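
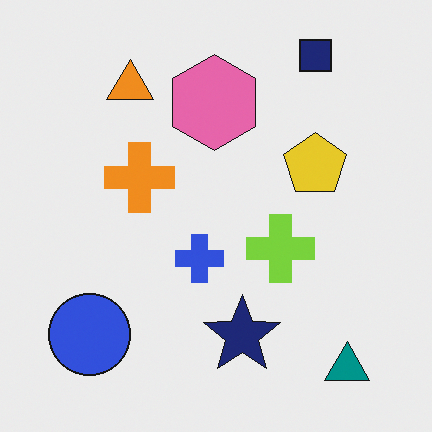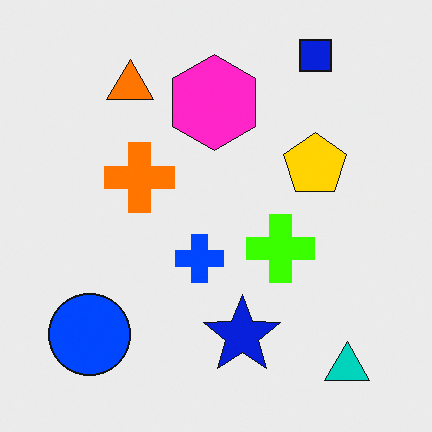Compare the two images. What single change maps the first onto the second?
The second image is the first made much more vivid (saturation change).

All colors are more vivid — a global saturation change.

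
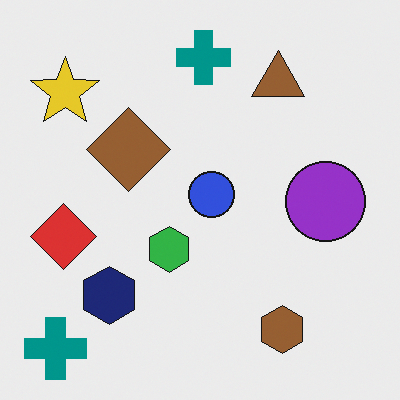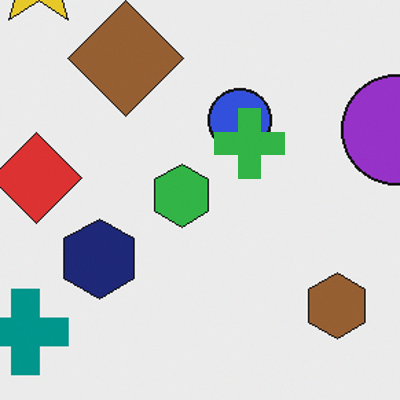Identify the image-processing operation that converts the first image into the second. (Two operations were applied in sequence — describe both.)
The transformation is: cropped to a modestly smaller region and rescaled, then overlaid with an additional green cross.

The visible shapes are larger and the field of view is narrower; shapes near the original edges may be partly or wholly outside the frame — a crop-and-rescale. A green cross appears in the second image that is absent from the first.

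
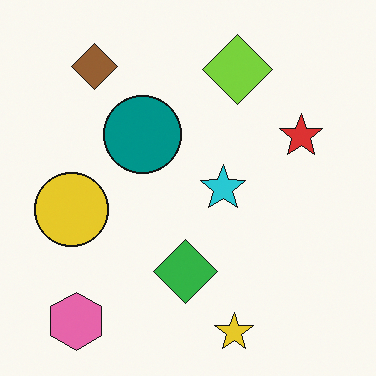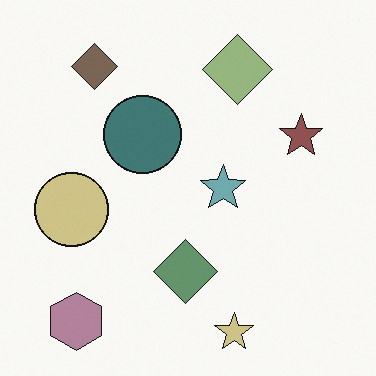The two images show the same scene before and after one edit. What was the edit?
The transformation is: heavily desaturated.

All colors are more muted and greyish — a global saturation change.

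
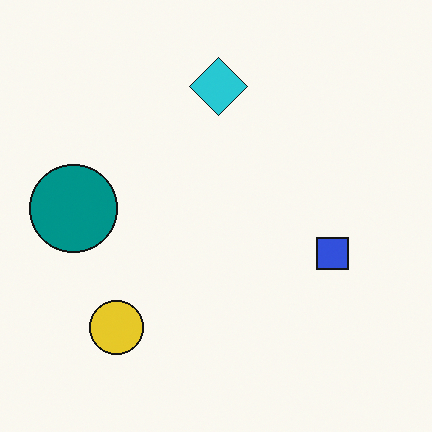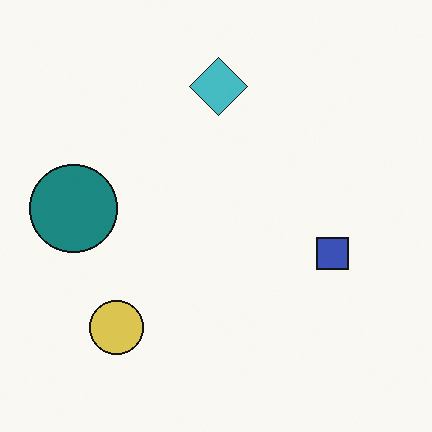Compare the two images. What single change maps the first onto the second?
The image was slightly desaturated.

All colors are more muted and greyish — a global saturation change.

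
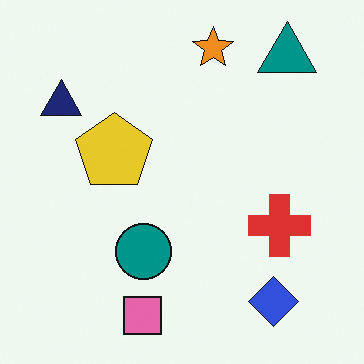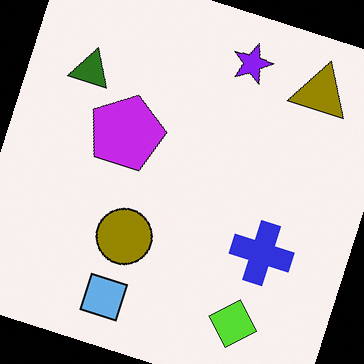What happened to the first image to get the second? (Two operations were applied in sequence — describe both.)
Hue-shifted through roughly half the color wheel, then rotated clockwise by a clearly visible amount.

Every shape's color has rotated by the same amount around the hue wheel — a uniform hue shift. Every shape is tilted by the same angle and the image corners show triangular fill wedges — a whole-image rotation by a non-right angle.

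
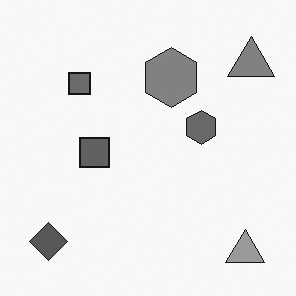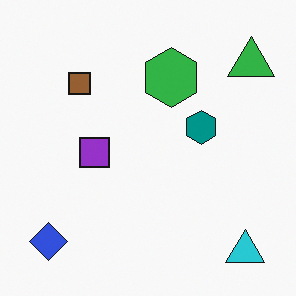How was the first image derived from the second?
The transformation is: converted to grayscale.

All color is removed — every shape is now a shade of grey.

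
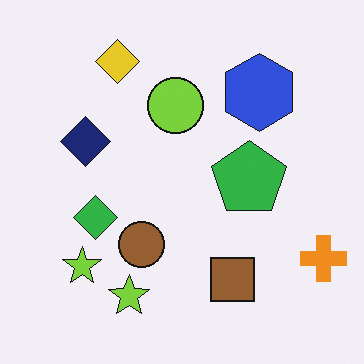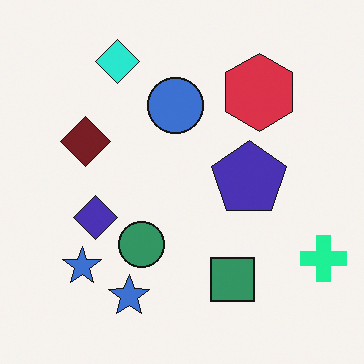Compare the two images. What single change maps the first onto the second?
The second image is the first hue-shifted noticeably.

Every shape's color has rotated by the same amount around the hue wheel — a uniform hue shift.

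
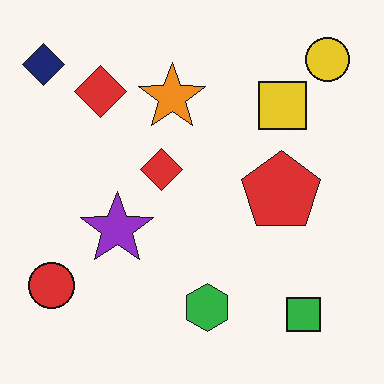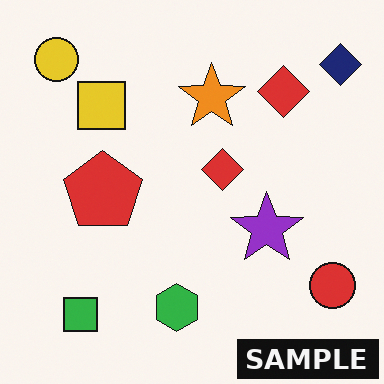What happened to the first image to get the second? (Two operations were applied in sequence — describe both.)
The image was flipped horizontally (left ↔ right), then watermarked with the text "SAMPLE" in the lower-right corner.

The navy diamond is in the top-left of the first image and the top-right of the second — shapes on opposite sides of the vertical midline have swapped in a mirror flip. A dark label reading "SAMPLE" appears in the lower-right corner.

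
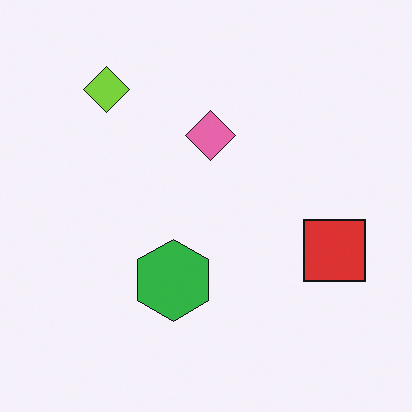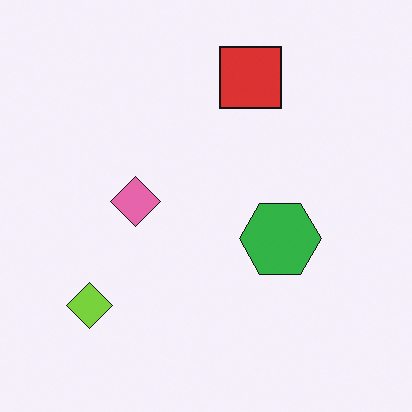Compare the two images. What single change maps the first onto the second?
This is the original image rotated 90° counter-clockwise.

The lime diamond sits in the top-left of the first image and the bottom-left of the second — consistent with a whole-image 90° counter-clockwise rotation.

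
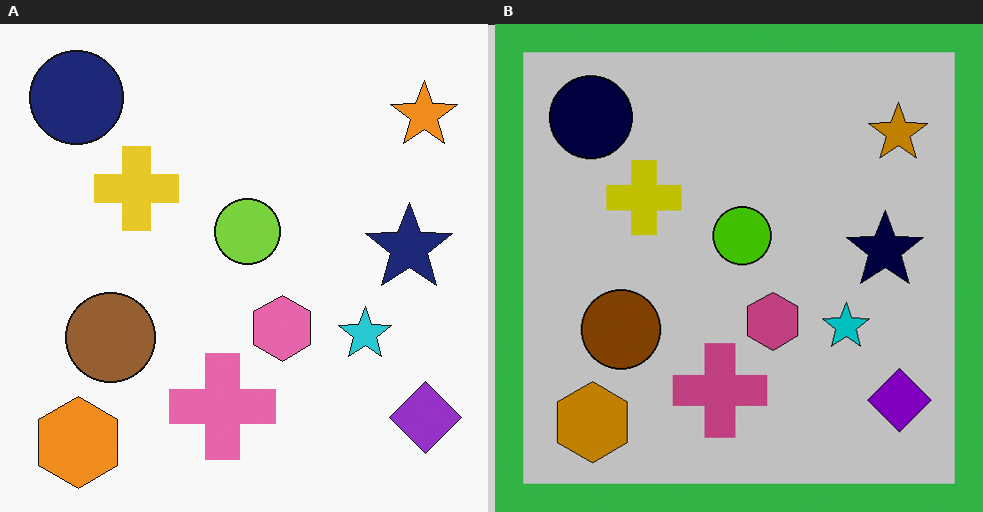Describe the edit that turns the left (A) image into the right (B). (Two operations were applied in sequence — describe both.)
The transformation is: aggressively posterized, then framed with a green border.

Each flat color has snapped to a coarser quantized level — most visibly, the near-white background has dropped to a flat grey. A solid green frame runs around the edge of the right (B) image, with the content slightly shrunk inside it.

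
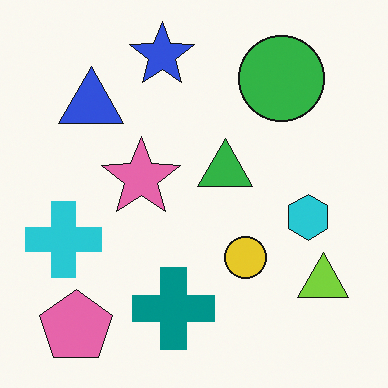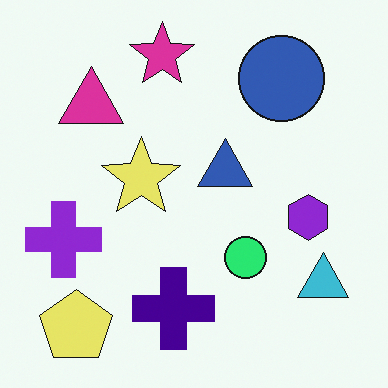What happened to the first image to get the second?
The second image is the first hue-shifted through roughly a third of the color wheel.

Every shape's color has rotated by the same amount around the hue wheel — a uniform hue shift.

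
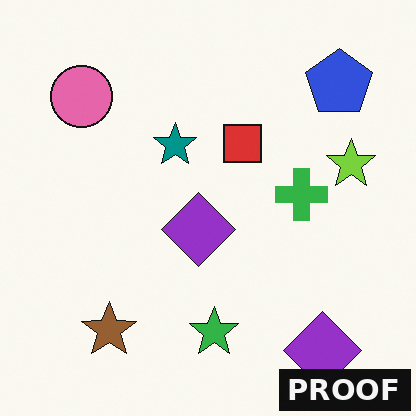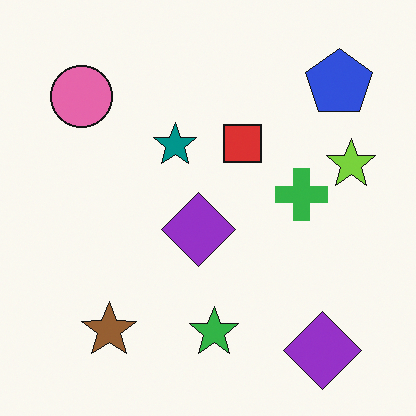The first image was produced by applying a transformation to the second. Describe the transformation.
Watermarked with the text "PROOF" in the lower-right corner.

A dark label reading "PROOF" appears in the lower-right corner.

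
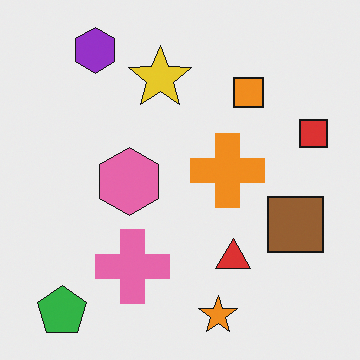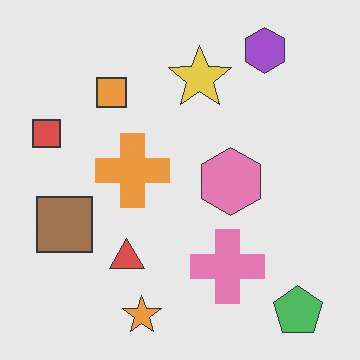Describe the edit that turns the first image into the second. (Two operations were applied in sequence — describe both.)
Flipped horizontally (left ↔ right), then given slightly reduced contrast.

The red square is in the right of the first image and the left of the second — shapes on opposite sides of the vertical midline have swapped in a mirror flip. Tones are pushed toward mid-grey across the whole image — a global contrast change.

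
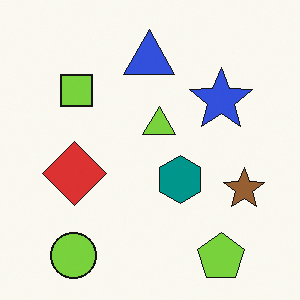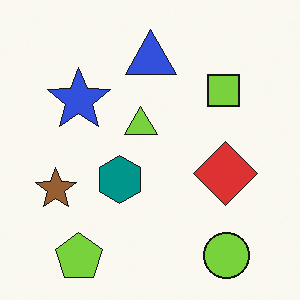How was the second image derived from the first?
Flipped horizontally (left ↔ right).

The brown star is in the right of the first image and the left of the second — shapes on opposite sides of the vertical midline have swapped in a mirror flip.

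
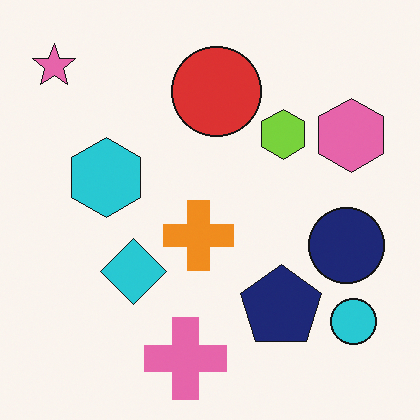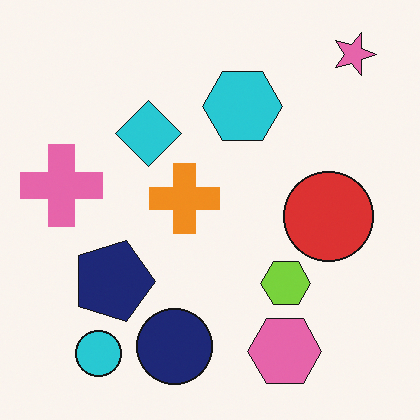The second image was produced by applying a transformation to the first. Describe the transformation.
The second image is the first rotated 90° clockwise.

The pink star sits in the top-left of the first image and the top-right of the second — consistent with a whole-image 90° clockwise rotation.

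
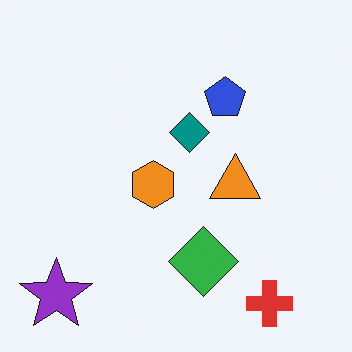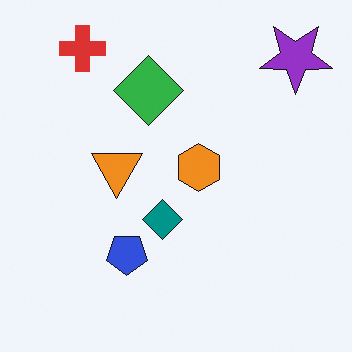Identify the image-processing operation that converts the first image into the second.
The image was rotated 180°.

The purple star sits in the bottom-left of the first image and the top-right of the second — consistent with a whole-image 180° rotation.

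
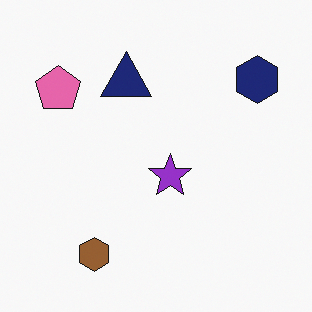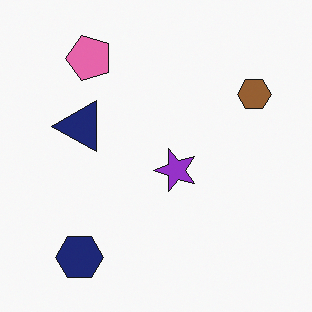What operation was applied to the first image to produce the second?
It was transposed (reflected across the top-left ↔ bottom-right diagonal).

Shapes have swapped their row and column positions — what was in the top-right is now in the bottom-left — a diagonal reflection.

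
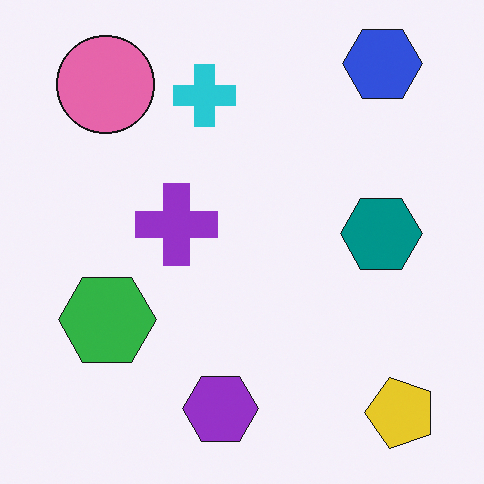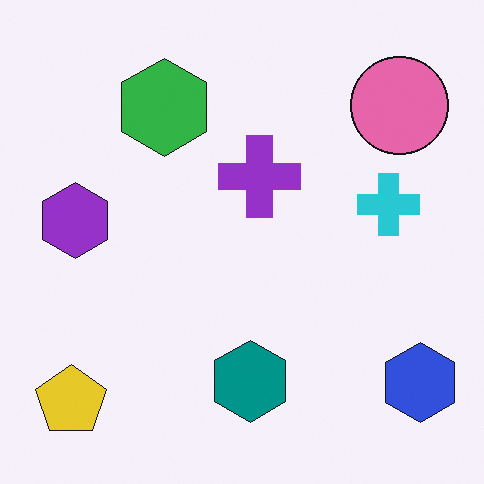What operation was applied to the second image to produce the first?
Rotated 90° counter-clockwise.

The yellow pentagon sits in the bottom-left of the second image and the bottom-right of the first — consistent with a whole-image 90° counter-clockwise rotation.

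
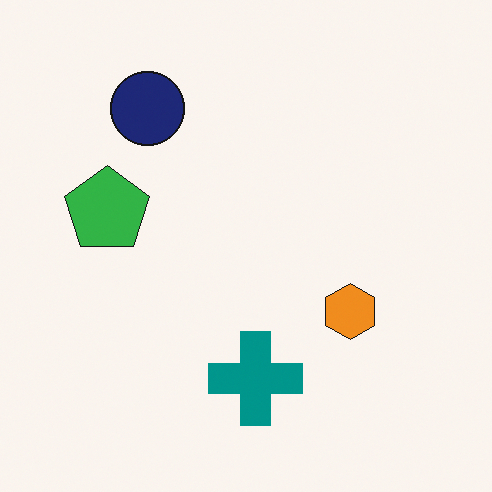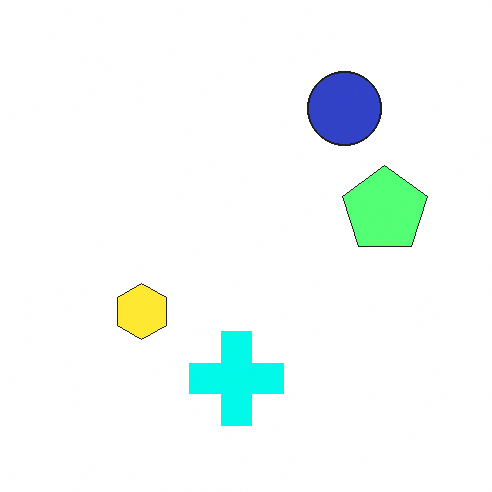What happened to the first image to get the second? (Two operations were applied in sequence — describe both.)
The transformation is: noticeably brightened, then flipped horizontally (left ↔ right).

Every pixel — background and shapes alike — is uniformly brightened. The green pentagon is in the left of the first image and the right of the second — shapes on opposite sides of the vertical midline have swapped in a mirror flip.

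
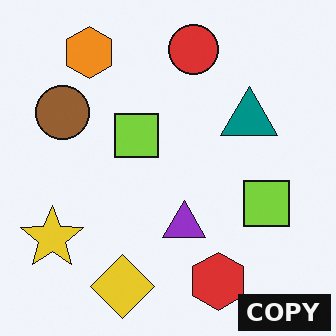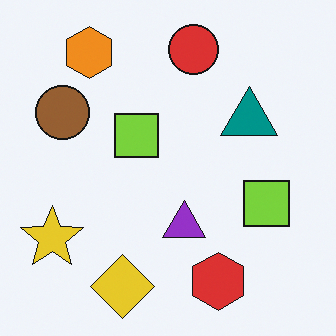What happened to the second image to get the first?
The image was watermarked with the text "COPY" in the lower-right corner.

A dark label reading "COPY" appears in the lower-right corner.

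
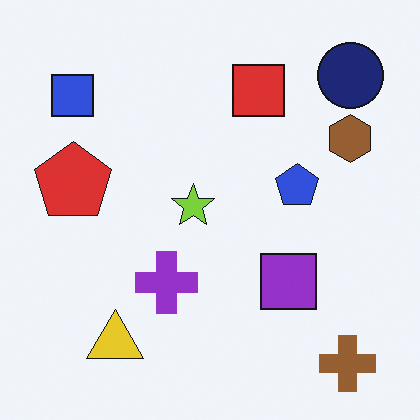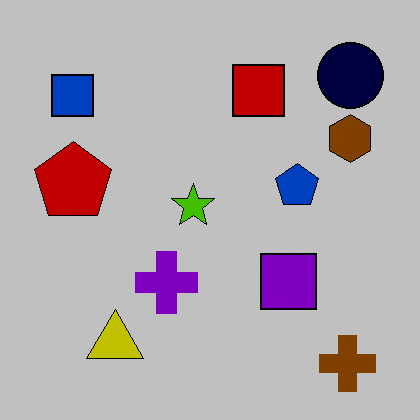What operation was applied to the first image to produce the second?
Heavily posterized to just a handful of flat colors.

Each flat color has snapped to a coarser quantized level — most visibly, the near-white background has dropped to a flat grey.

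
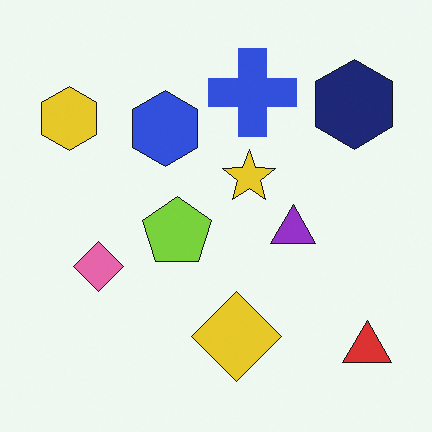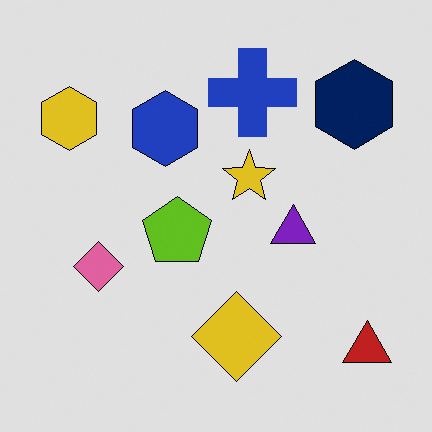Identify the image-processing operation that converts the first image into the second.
This is the original image moderately posterized.

Each flat color has snapped to a coarser quantized level — most visibly, the near-white background has dropped to a flat grey.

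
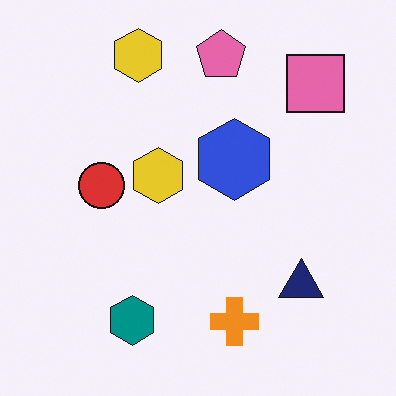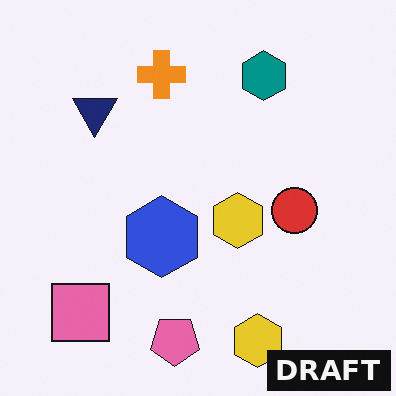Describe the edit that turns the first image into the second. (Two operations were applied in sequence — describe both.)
The second image is the first rotated 180°, then watermarked with the text "DRAFT" in the lower-right corner.

The pink square sits in the top-right of the first image and the bottom-left of the second — consistent with a whole-image 180° rotation. A dark label reading "DRAFT" appears in the lower-right corner.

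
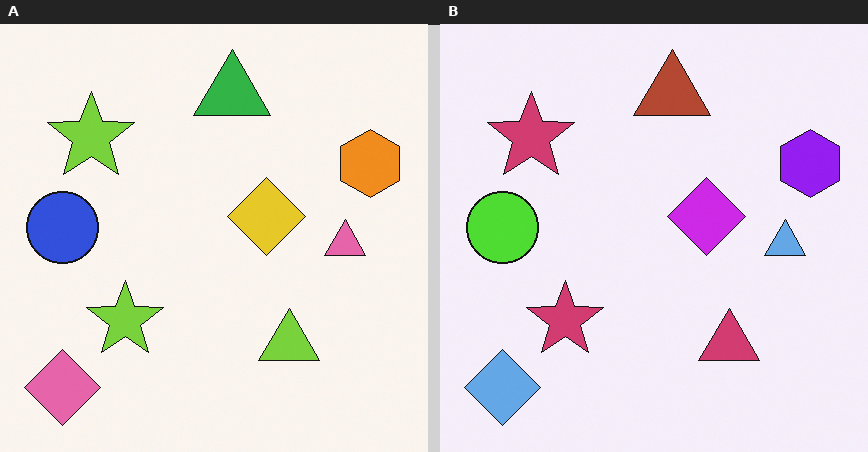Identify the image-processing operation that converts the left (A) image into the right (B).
The image was hue-shifted through roughly half the color wheel.

Every shape's color has rotated by the same amount around the hue wheel — a uniform hue shift.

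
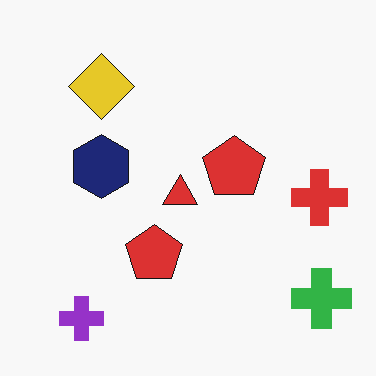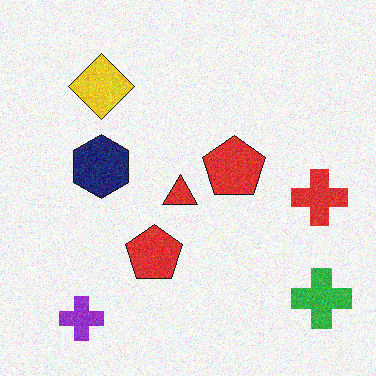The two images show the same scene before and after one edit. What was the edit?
Degraded with visible gaussian noise.

Random speckle covers the whole image, including the flat background.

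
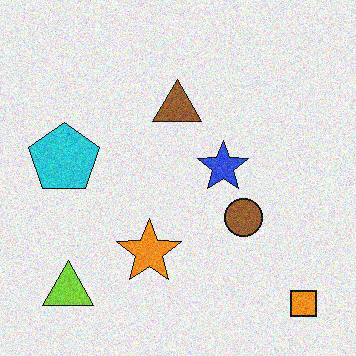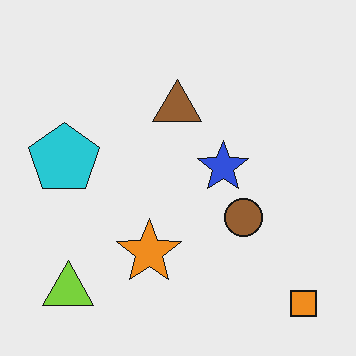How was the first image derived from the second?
The transformation is: degraded with moderate additive noise.

Random speckle covers the whole image, including the flat background.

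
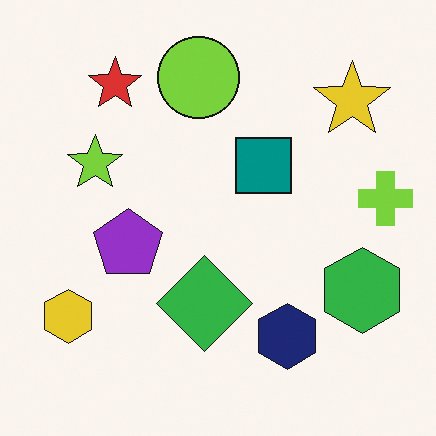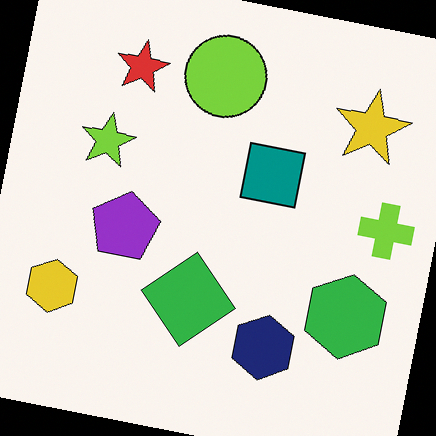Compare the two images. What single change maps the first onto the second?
This is the original image rotated clockwise by a small amount.

Every shape is tilted by the same angle and the image corners show triangular fill wedges — a whole-image rotation by a non-right angle.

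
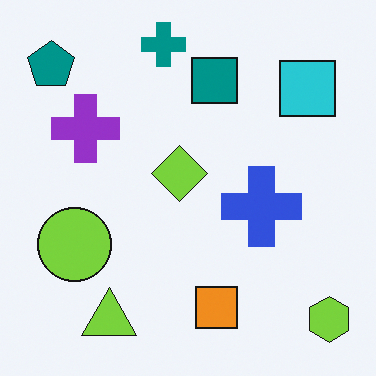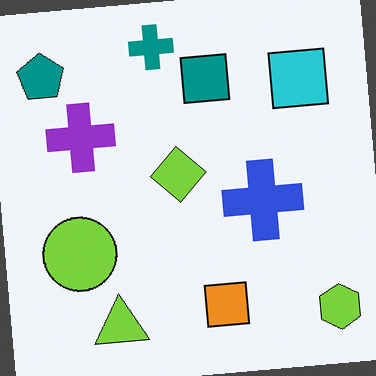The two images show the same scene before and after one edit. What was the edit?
It was rotated counter-clockwise by a slight angle.

Every shape is tilted by the same angle and the image corners show triangular fill wedges — a whole-image rotation by a non-right angle.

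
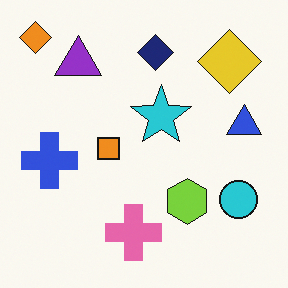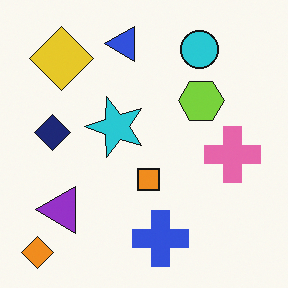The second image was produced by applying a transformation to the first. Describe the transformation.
This is the original image rotated 90° counter-clockwise.

The orange diamond sits in the top-left of the first image and the bottom-left of the second — consistent with a whole-image 90° counter-clockwise rotation.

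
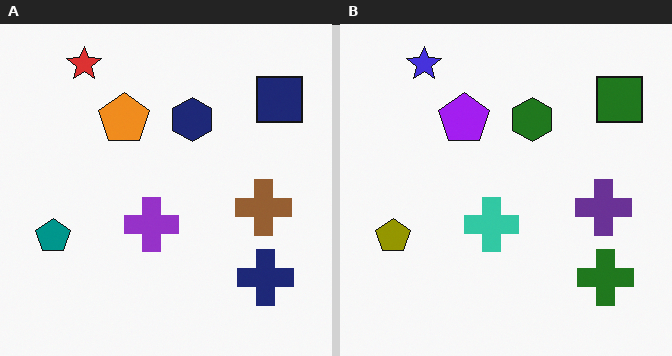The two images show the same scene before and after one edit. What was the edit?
The right (B) image is the left (A) hue-shifted through roughly half the color wheel.

Every shape's color has rotated by the same amount around the hue wheel — a uniform hue shift.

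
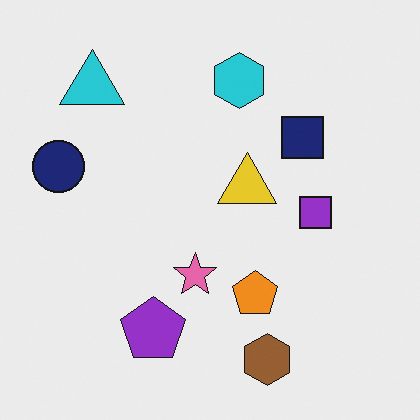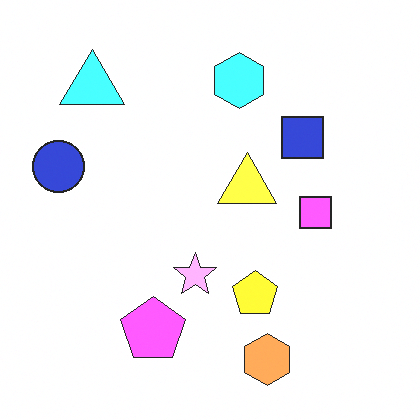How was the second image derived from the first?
Substantially brightened.

Every pixel — background and shapes alike — is uniformly brightened.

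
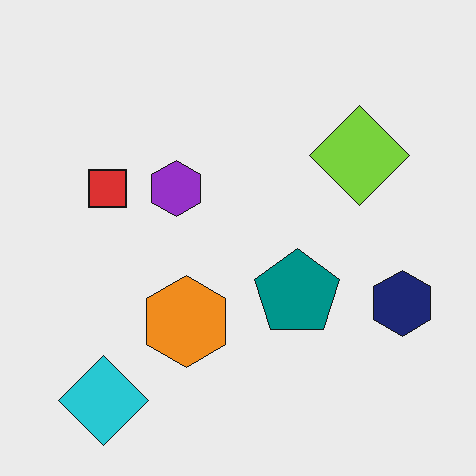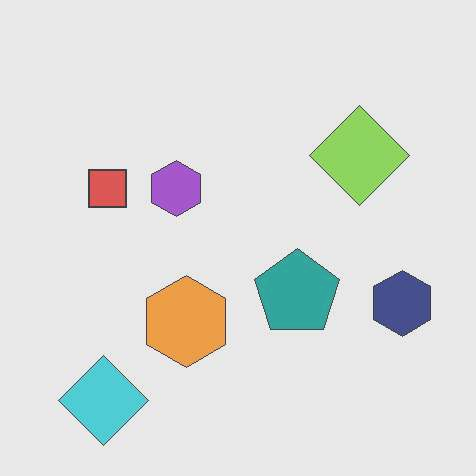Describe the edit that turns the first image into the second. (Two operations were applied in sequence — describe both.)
Given moderate JPEG compression, then given slightly reduced contrast.

Blocky 8×8 compression artifacts appear around shape edges and the flat background shows ringing — characteristic JPEG degradation. Tones are pushed toward mid-grey across the whole image — a global contrast change.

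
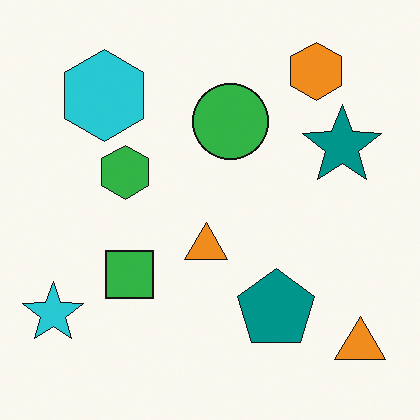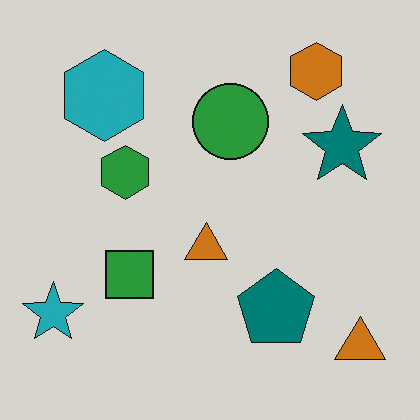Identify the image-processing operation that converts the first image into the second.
The second image is the first darkened a little.

Every pixel — background and shapes alike — is uniformly darkened.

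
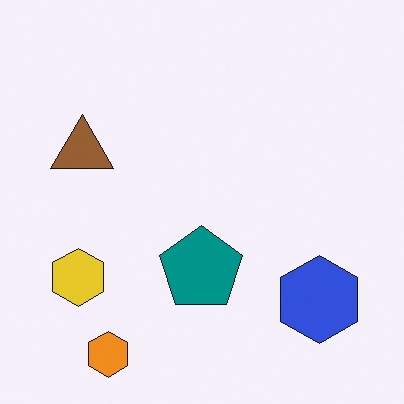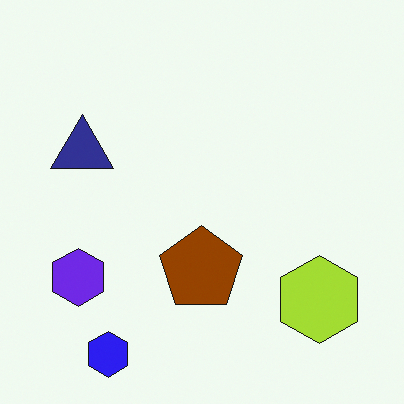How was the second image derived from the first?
The image was hue-shifted through roughly half the color wheel.

Every shape's color has rotated by the same amount around the hue wheel — a uniform hue shift.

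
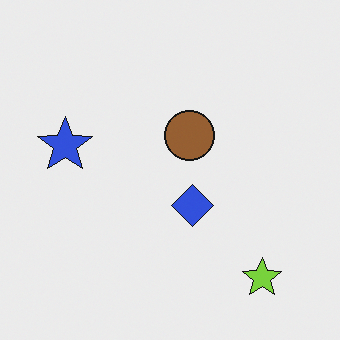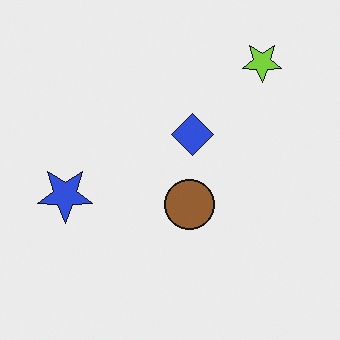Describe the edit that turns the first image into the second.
This is the original image flipped vertically (top ↔ bottom).

The lime star is in the bottom-right of the first image and the top-right of the second — shapes on opposite sides of the horizontal midline have swapped in a mirror flip.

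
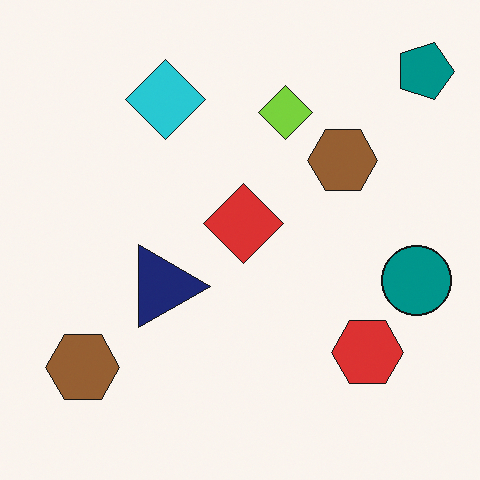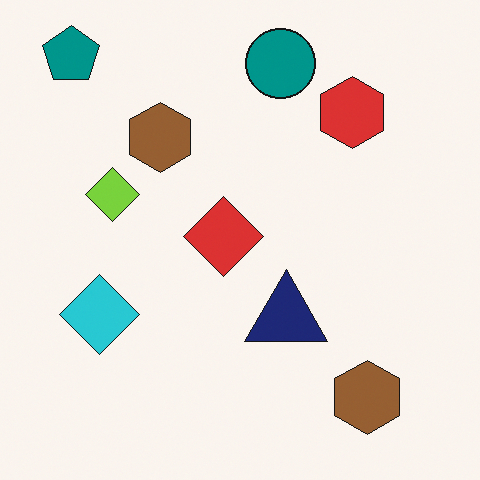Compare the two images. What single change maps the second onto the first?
This is the original image rotated 90° clockwise.

The teal pentagon sits in the top-left of the second image and the top-right of the first — consistent with a whole-image 90° clockwise rotation.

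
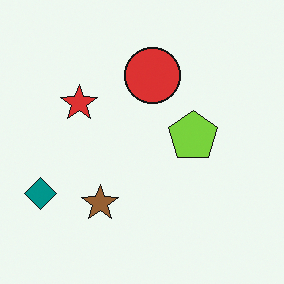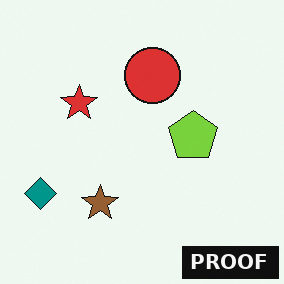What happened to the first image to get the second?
This is the original image watermarked with the text "PROOF" in the lower-right corner.

A dark label reading "PROOF" appears in the lower-right corner.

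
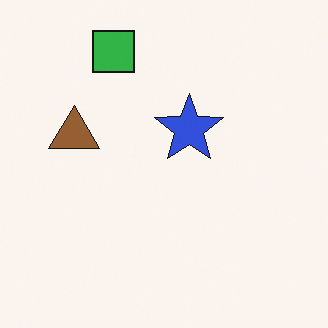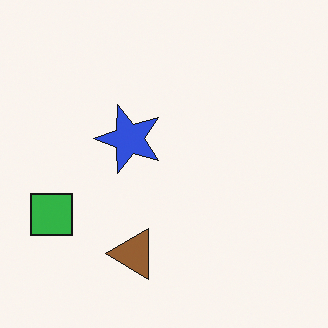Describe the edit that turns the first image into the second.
This is the original image rotated 90° counter-clockwise.

The green square sits in the top of the first image and the left of the second — consistent with a whole-image 90° counter-clockwise rotation.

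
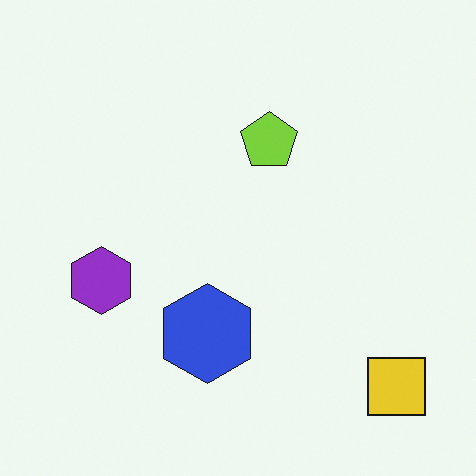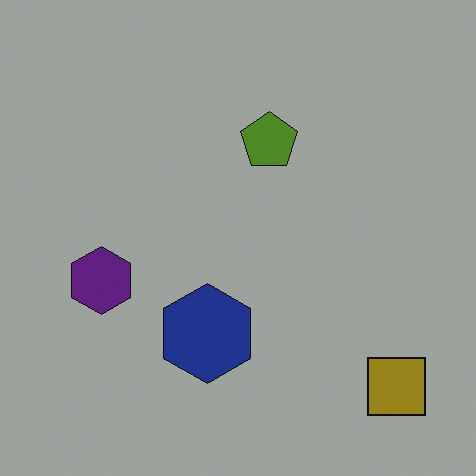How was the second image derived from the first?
The transformation is: substantially darkened.

Every pixel — background and shapes alike — is uniformly darkened.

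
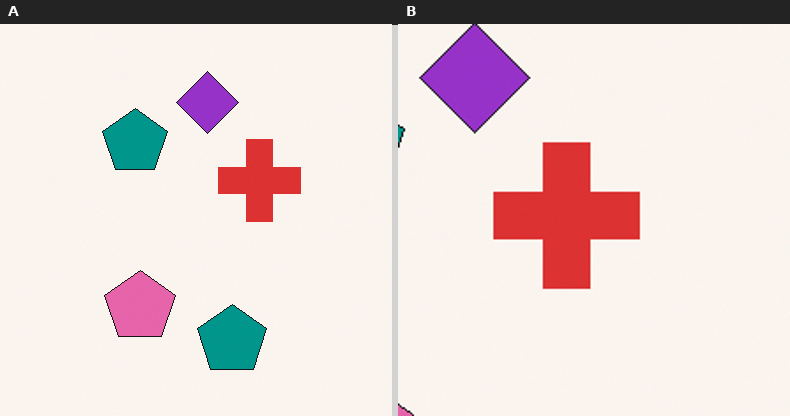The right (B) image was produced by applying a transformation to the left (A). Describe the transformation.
The transformation is: cropped tightly and scaled back up.

The visible shapes are larger and the field of view is narrower; shapes near the original edges may be partly or wholly outside the frame — a crop-and-rescale.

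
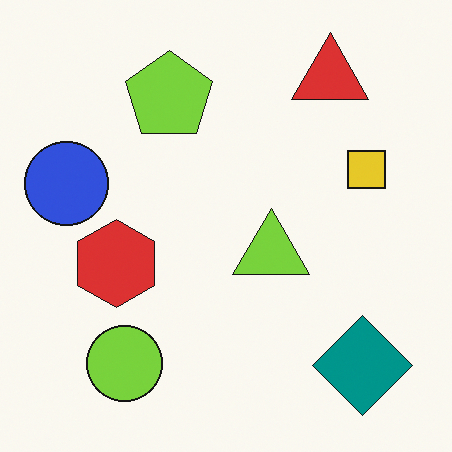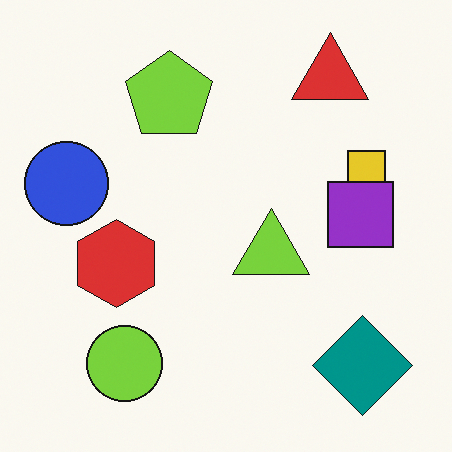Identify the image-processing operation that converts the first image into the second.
The transformation is: overlaid with an additional purple square.

A purple square appears in the second image that is absent from the first.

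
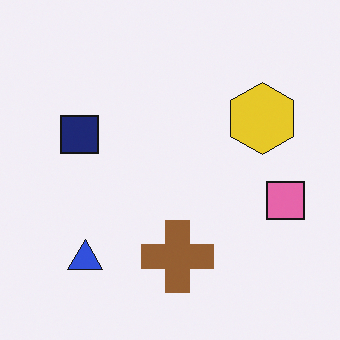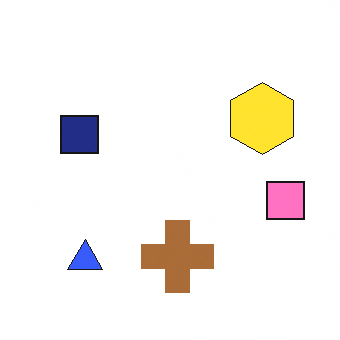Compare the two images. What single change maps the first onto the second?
This is the original image brightened a little.

Every pixel — background and shapes alike — is uniformly brightened.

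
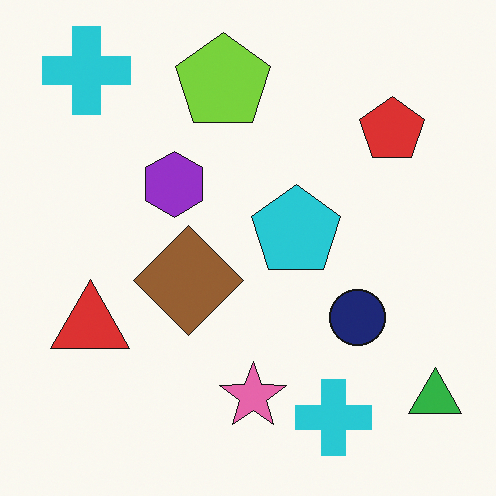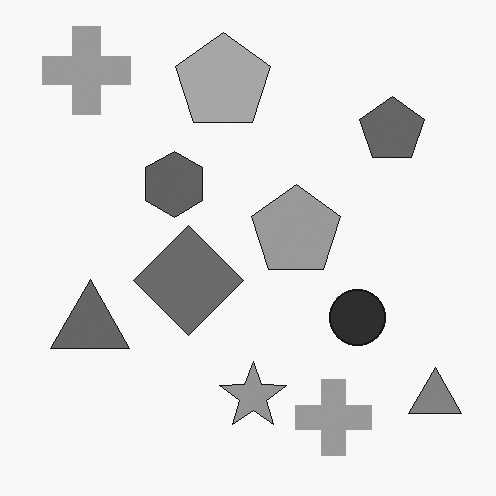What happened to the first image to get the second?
The transformation is: converted to grayscale.

All color is removed — every shape is now a shade of grey.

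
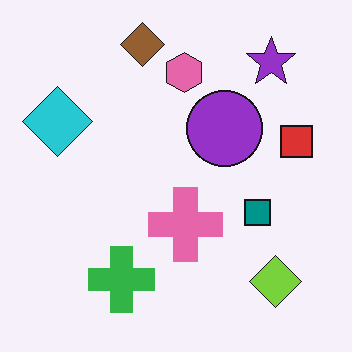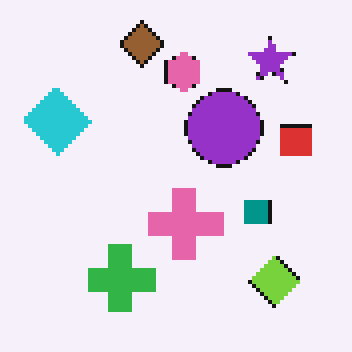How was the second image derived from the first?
It was mildly pixelated.

Shapes are reduced to large square blocks; fine edges and outlines are lost — a downscale-then-upscale (mosaic) effect.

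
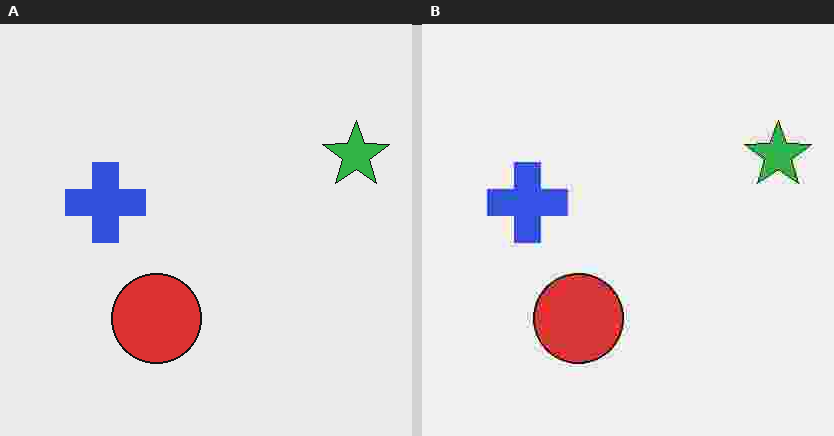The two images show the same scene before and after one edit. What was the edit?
The transformation is: heavily JPEG-compressed with obvious blocking artifacts.

Blocky 8×8 compression artifacts appear around shape edges and the flat background shows ringing — characteristic JPEG degradation.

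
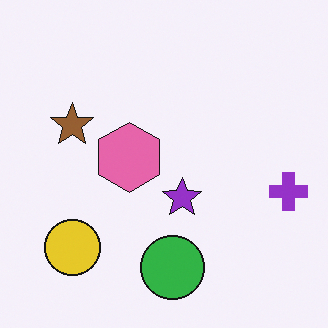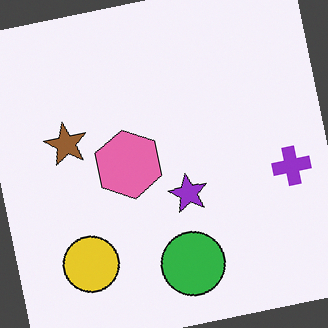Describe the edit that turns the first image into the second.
Rotated counter-clockwise by a few degrees.

Every shape is tilted by the same angle and the image corners show triangular fill wedges — a whole-image rotation by a non-right angle.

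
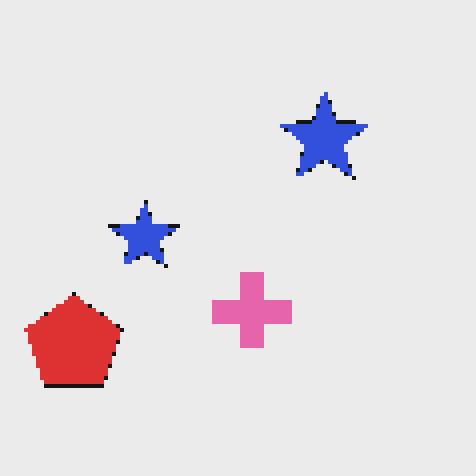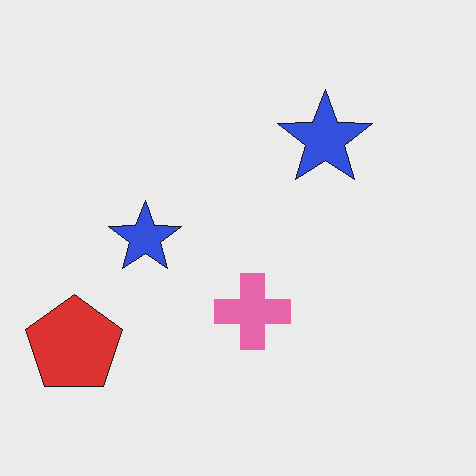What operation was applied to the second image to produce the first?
The image was mildly pixelated.

Shapes are reduced to large square blocks; fine edges and outlines are lost — a downscale-then-upscale (mosaic) effect.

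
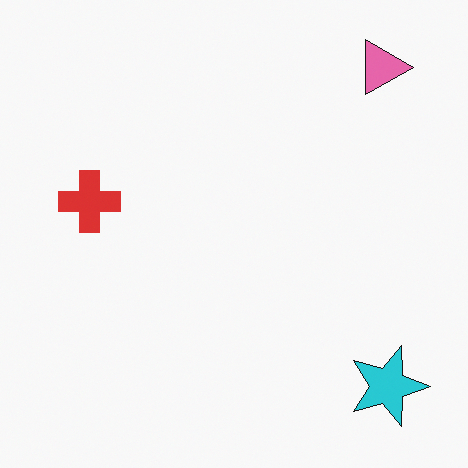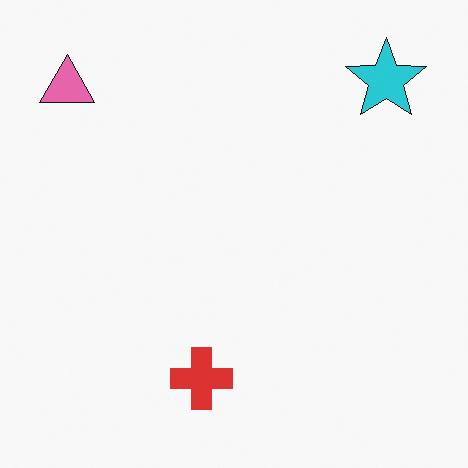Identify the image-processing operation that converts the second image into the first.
This is the original image rotated 90° clockwise.

The pink triangle sits in the top-left of the second image and the top-right of the first — consistent with a whole-image 90° clockwise rotation.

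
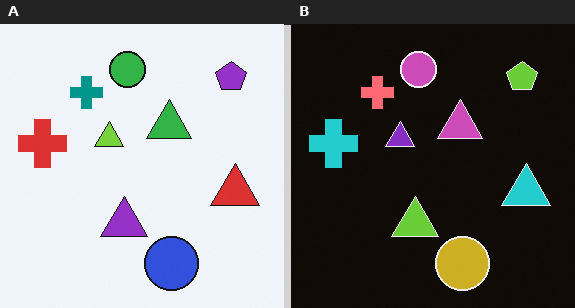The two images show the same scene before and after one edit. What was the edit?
Color-inverted (negative).

The light background has become dark and every shape's color is its complement — a photographic negative.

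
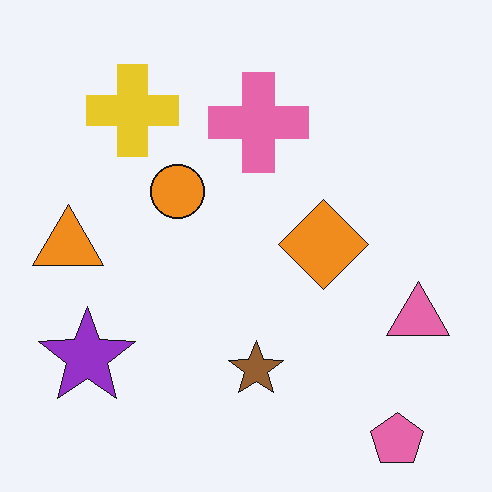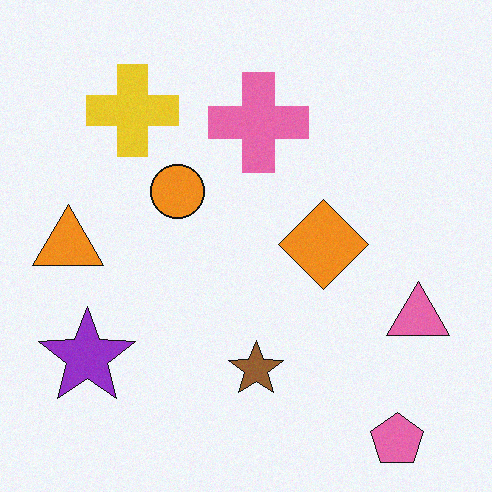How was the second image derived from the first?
The transformation is: degraded with light additive noise.

Random speckle covers the whole image, including the flat background.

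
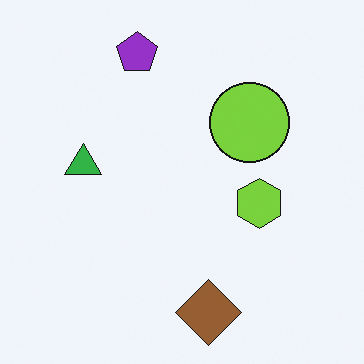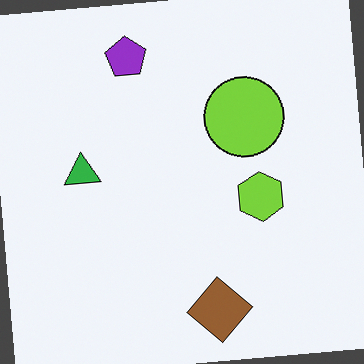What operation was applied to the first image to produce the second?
Rotated counter-clockwise by a small amount.

Every shape is tilted by the same angle and the image corners show triangular fill wedges — a whole-image rotation by a non-right angle.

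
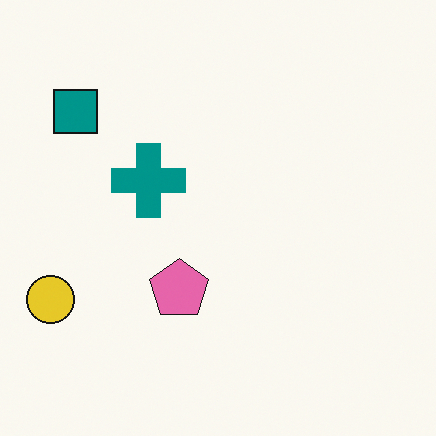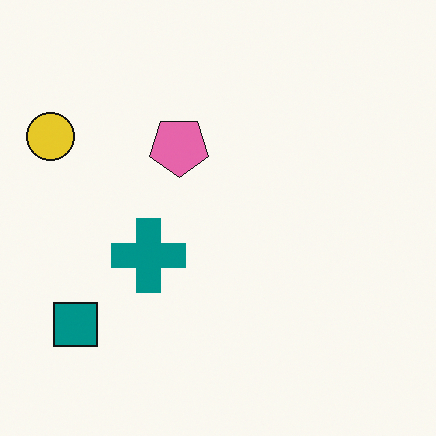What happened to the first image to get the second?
Flipped vertically (top ↔ bottom).

The teal square is in the top-left of the first image and the bottom-left of the second — shapes on opposite sides of the horizontal midline have swapped in a mirror flip.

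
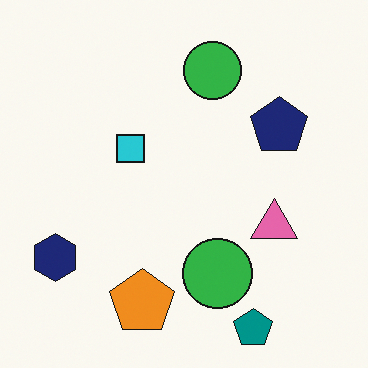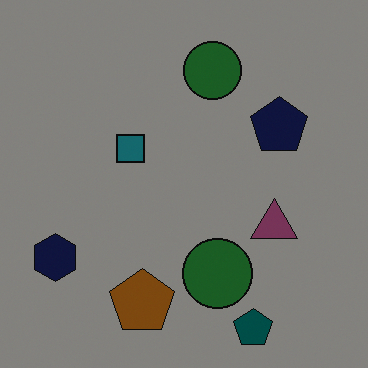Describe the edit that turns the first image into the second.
This is the original image substantially darkened.

Every pixel — background and shapes alike — is uniformly darkened.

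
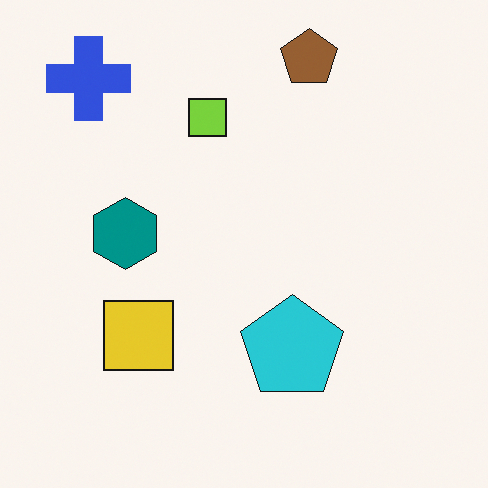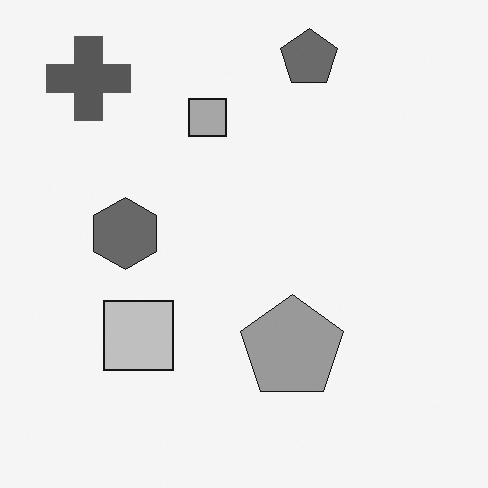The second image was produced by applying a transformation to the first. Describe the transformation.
It was converted to grayscale.

All color is removed — every shape is now a shade of grey.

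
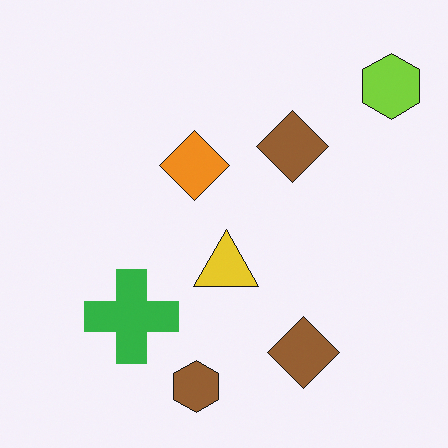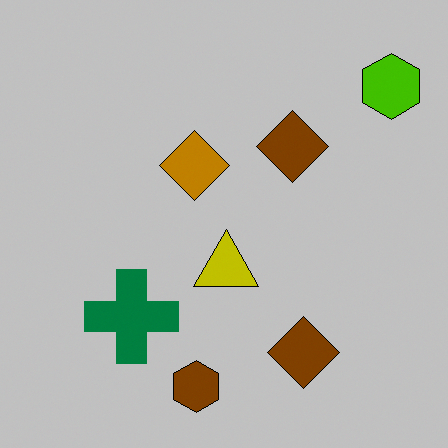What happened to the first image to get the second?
The image was heavily posterized to just a handful of flat colors.

Each flat color has snapped to a coarser quantized level — most visibly, the near-white background has dropped to a flat grey.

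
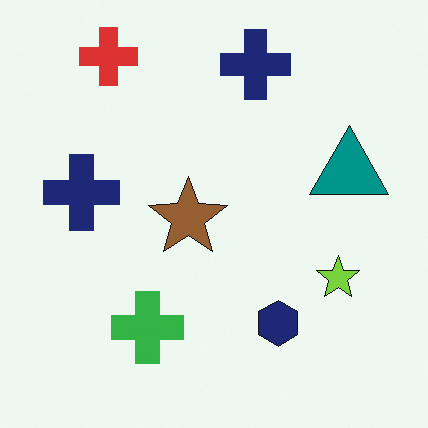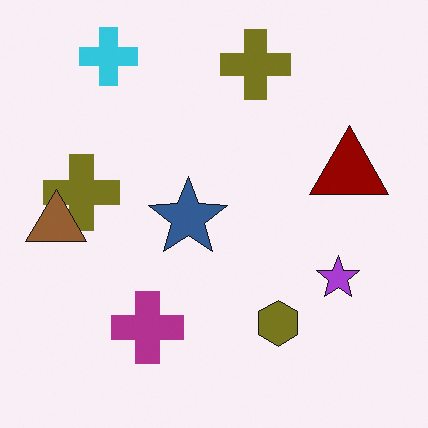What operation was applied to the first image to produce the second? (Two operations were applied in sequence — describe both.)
This is the original image hue-shifted through roughly half the color wheel, then overlaid with an additional brown triangle.

Every shape's color has rotated by the same amount around the hue wheel — a uniform hue shift. A brown triangle appears in the second image that is absent from the first.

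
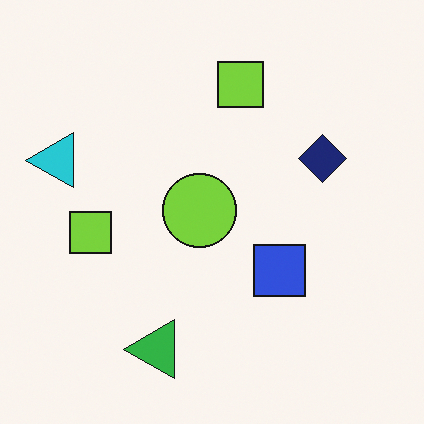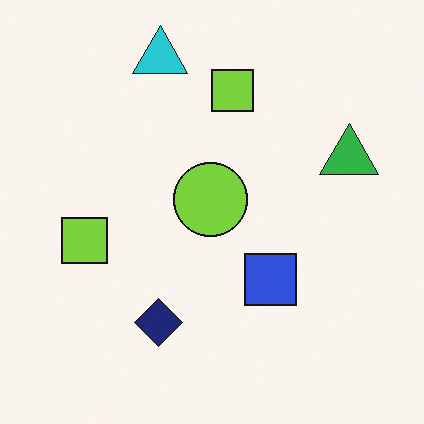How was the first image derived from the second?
It was transposed (reflected across the top-left ↔ bottom-right diagonal).

Shapes have swapped their row and column positions — what was in the top-right is now in the bottom-left — a diagonal reflection.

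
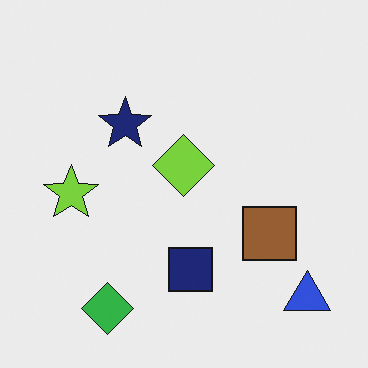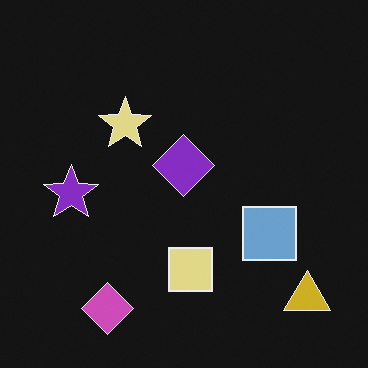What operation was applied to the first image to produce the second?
Color-inverted (negative).

The light background has become dark and every shape's color is its complement — a photographic negative.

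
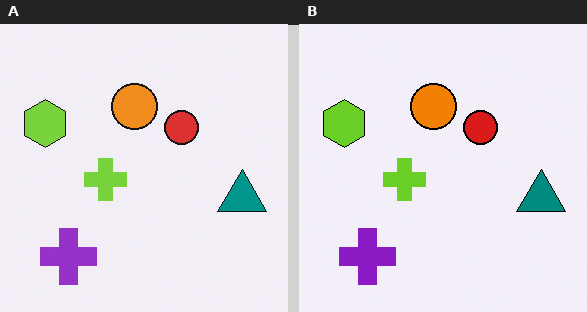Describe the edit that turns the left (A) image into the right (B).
This is the original image given slightly increased contrast.

Tones are pushed away from mid-grey across the whole image — a global contrast change.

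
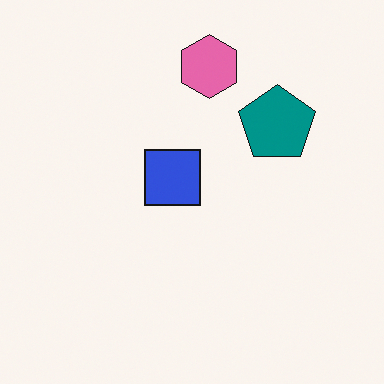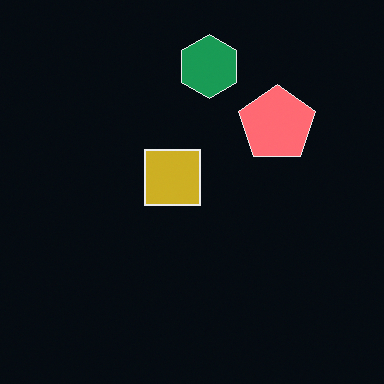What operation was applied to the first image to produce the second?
The second image is the first color-inverted (negative).

The light background has become dark and every shape's color is its complement — a photographic negative.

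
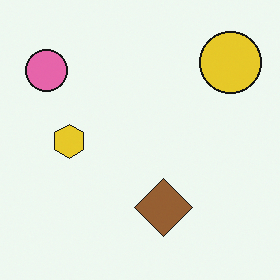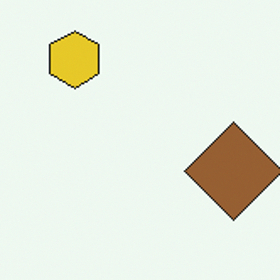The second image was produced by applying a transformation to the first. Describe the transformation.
It was cropped to a noticeably smaller region and rescaled.

The visible shapes are larger and the field of view is narrower; shapes near the original edges may be partly or wholly outside the frame — a crop-and-rescale.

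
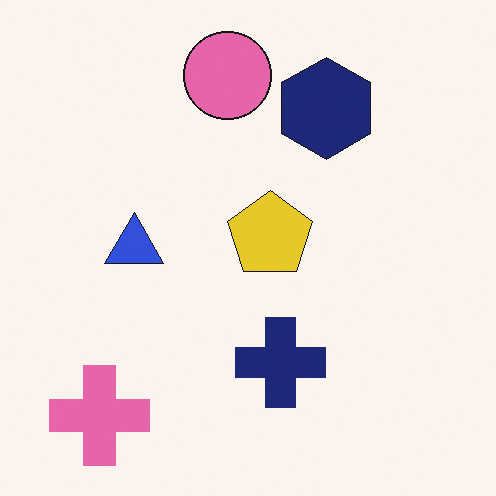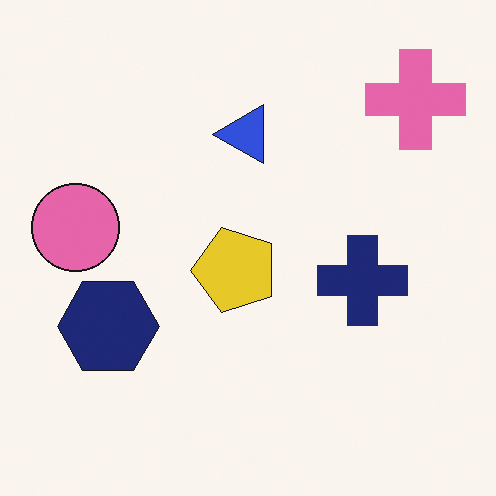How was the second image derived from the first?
The image was transposed (reflected across the top-left ↔ bottom-right diagonal).

Shapes have swapped their row and column positions — what was in the top-right is now in the bottom-left — a diagonal reflection.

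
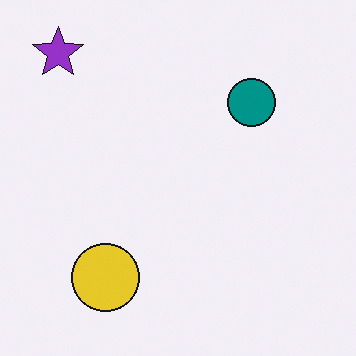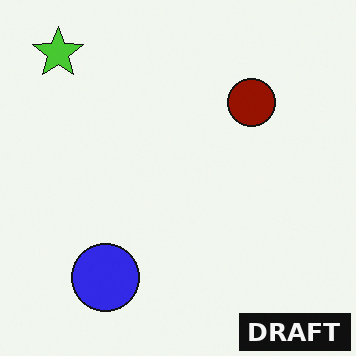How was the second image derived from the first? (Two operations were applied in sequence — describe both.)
This is the original image hue-shifted through roughly half the color wheel, then watermarked with the text "DRAFT" in the lower-right corner.

Every shape's color has rotated by the same amount around the hue wheel — a uniform hue shift. A dark label reading "DRAFT" appears in the lower-right corner.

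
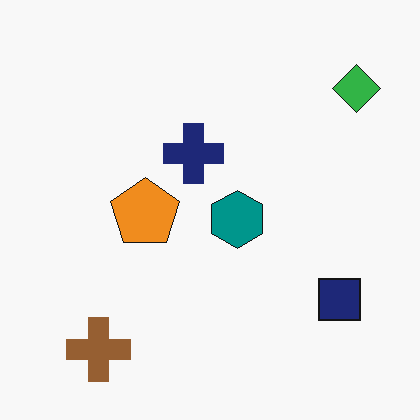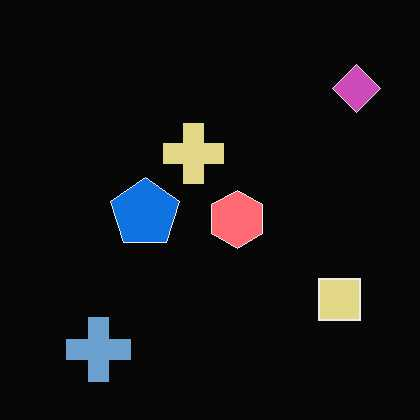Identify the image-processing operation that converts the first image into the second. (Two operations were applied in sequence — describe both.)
This is the original image color-inverted (negative), then given moderate JPEG compression.

The light background has become dark and every shape's color is its complement — a photographic negative. Blocky 8×8 compression artifacts appear around shape edges and the flat background shows ringing — characteristic JPEG degradation.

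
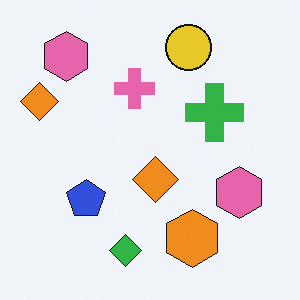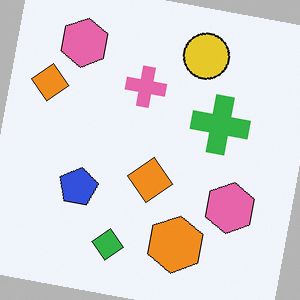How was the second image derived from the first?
This is the original image rotated clockwise by a slight angle.

Every shape is tilted by the same angle and the image corners show triangular fill wedges — a whole-image rotation by a non-right angle.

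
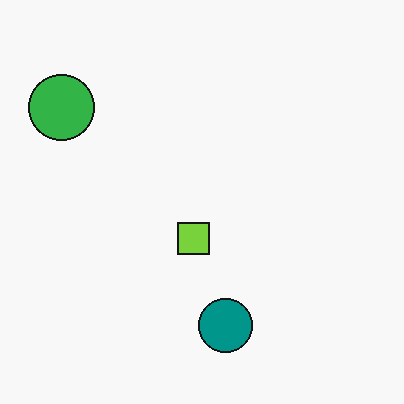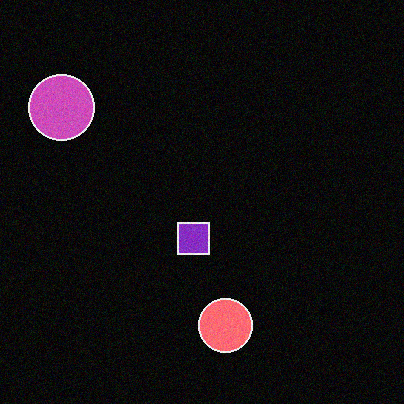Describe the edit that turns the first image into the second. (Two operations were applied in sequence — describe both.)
The transformation is: degraded with light additive noise, then color-inverted (negative).

Random speckle covers the whole image, including the flat background. The light background has become dark and every shape's color is its complement — a photographic negative.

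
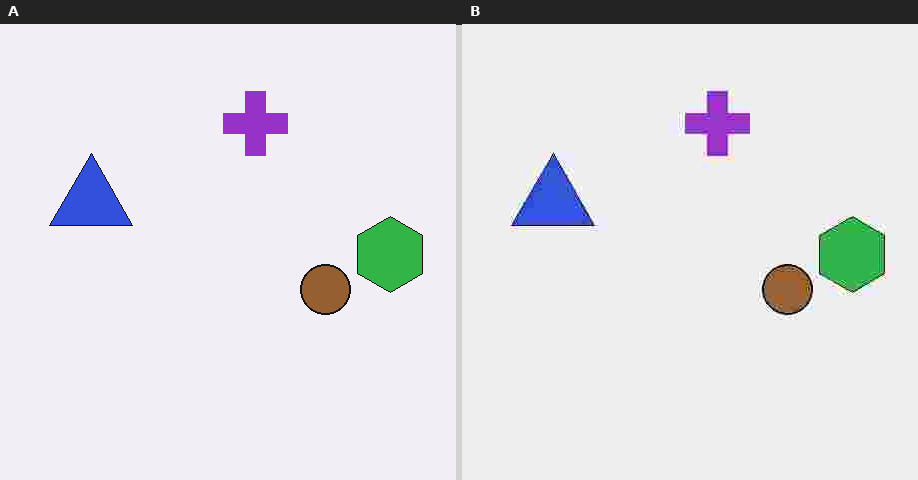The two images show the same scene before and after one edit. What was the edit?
Heavily JPEG-compressed with obvious blocking artifacts.

Blocky 8×8 compression artifacts appear around shape edges and the flat background shows ringing — characteristic JPEG degradation.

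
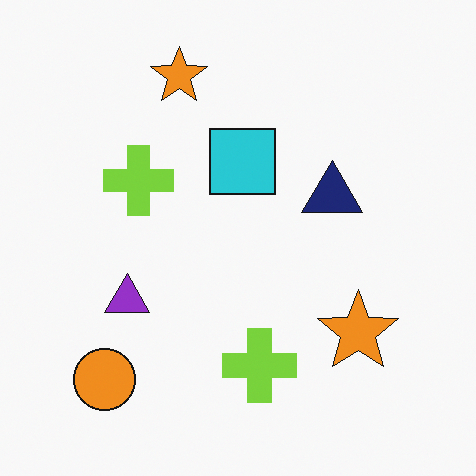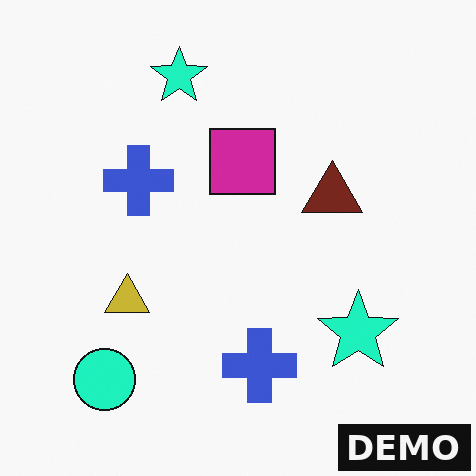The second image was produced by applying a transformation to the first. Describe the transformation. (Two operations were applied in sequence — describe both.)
The image was hue-shifted through roughly a third of the color wheel, then watermarked with the text "DEMO" in the lower-right corner.

Every shape's color has rotated by the same amount around the hue wheel — a uniform hue shift. A dark label reading "DEMO" appears in the lower-right corner.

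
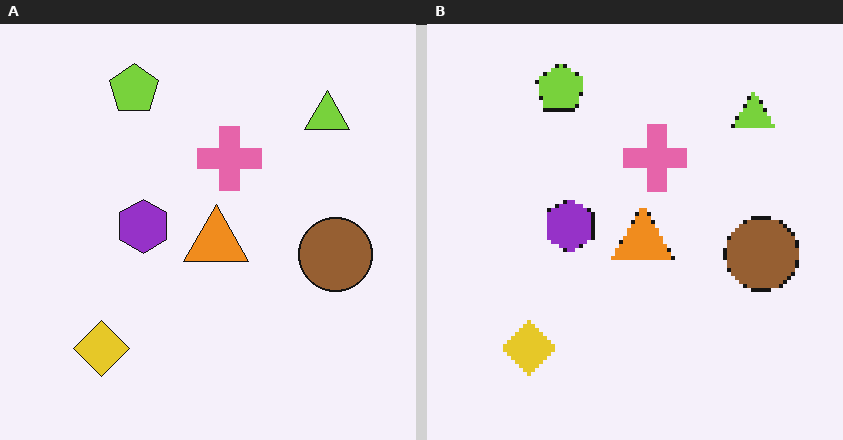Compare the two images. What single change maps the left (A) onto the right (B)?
The image was mildly pixelated.

Shapes are reduced to large square blocks; fine edges and outlines are lost — a downscale-then-upscale (mosaic) effect.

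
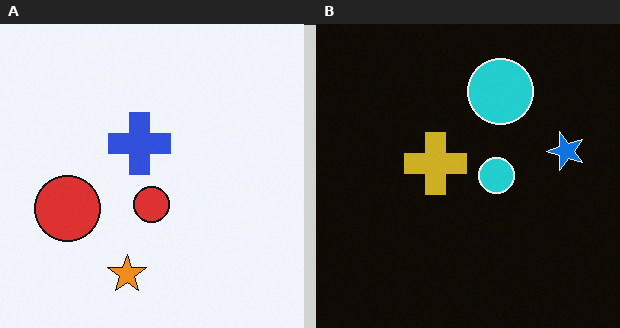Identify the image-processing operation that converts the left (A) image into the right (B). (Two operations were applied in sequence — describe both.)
This is the original image color-inverted (negative), then transposed (reflected across the top-left ↔ bottom-right diagonal).

The light background has become dark and every shape's color is its complement — a photographic negative. Shapes have swapped their row and column positions — what was in the top-right is now in the bottom-left — a diagonal reflection.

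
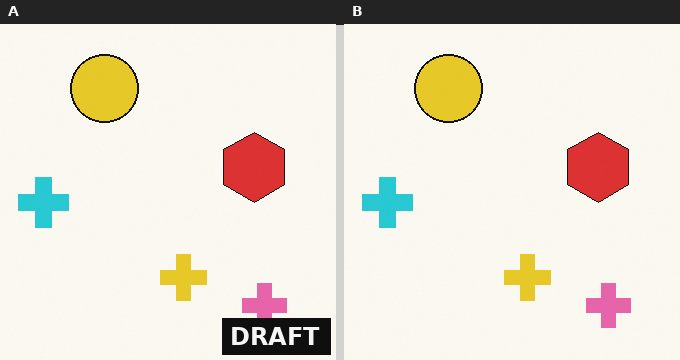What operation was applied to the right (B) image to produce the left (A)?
This is the original image watermarked with the text "DRAFT" in the lower-right corner.

A dark label reading "DRAFT" appears in the lower-right corner.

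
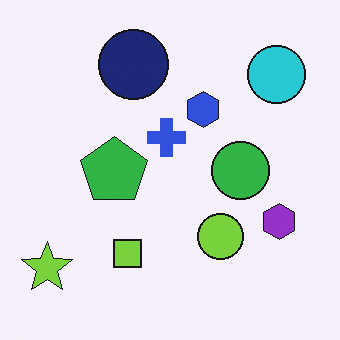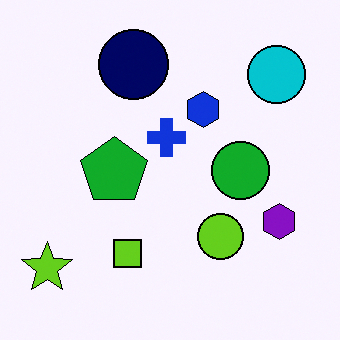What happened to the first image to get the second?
It was given slightly increased contrast.

Tones are pushed away from mid-grey across the whole image — a global contrast change.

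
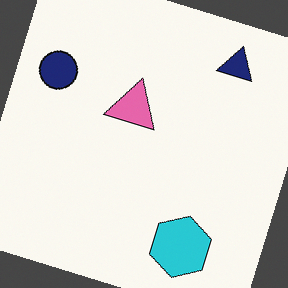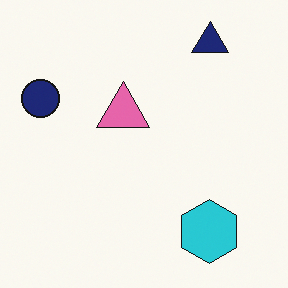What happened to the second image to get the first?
Rotated clockwise by a moderate amount.

Every shape is tilted by the same angle and the image corners show triangular fill wedges — a whole-image rotation by a non-right angle.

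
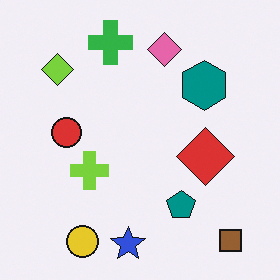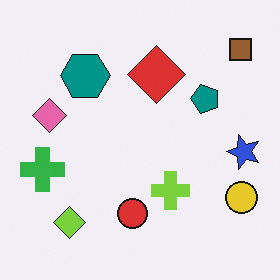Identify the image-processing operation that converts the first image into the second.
It was rotated 90° counter-clockwise.

The brown square sits in the bottom-right of the first image and the top-right of the second — consistent with a whole-image 90° counter-clockwise rotation.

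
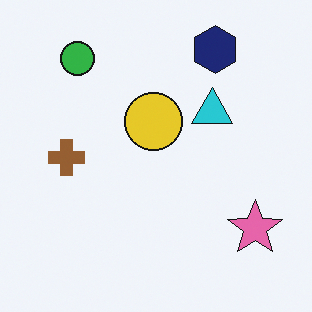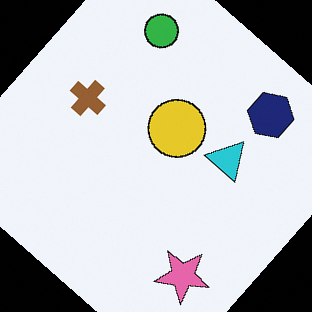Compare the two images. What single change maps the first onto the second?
The second image is the first rotated clockwise by a large amount — several tens of degrees.

Every shape is tilted by the same angle and the image corners show triangular fill wedges — a whole-image rotation by a non-right angle.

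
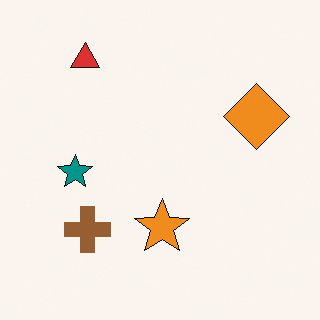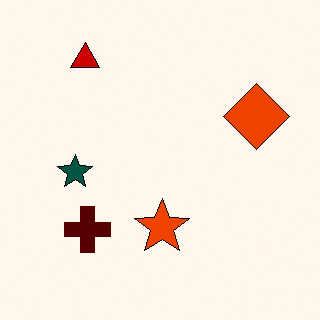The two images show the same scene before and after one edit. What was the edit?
The transformation is: boosted in contrast.

Tones are pushed away from mid-grey across the whole image — a global contrast change.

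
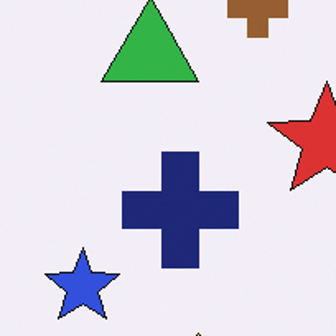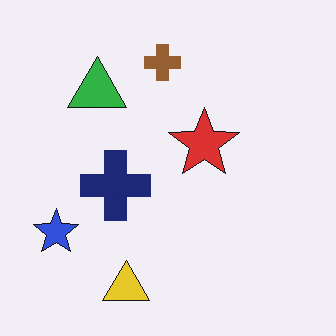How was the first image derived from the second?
Cropped tightly and scaled back up.

The visible shapes are larger and the field of view is narrower; shapes near the original edges may be partly or wholly outside the frame — a crop-and-rescale.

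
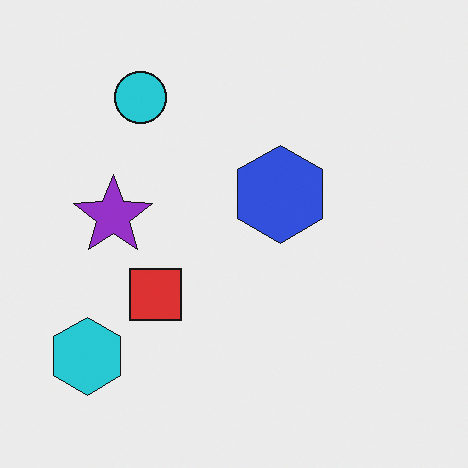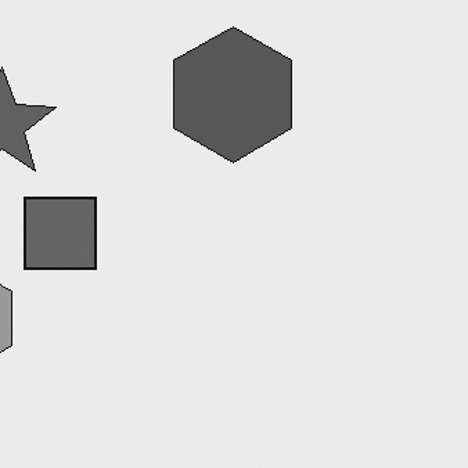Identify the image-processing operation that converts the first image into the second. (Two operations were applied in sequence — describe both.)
This is the original image cropped to a modestly smaller region and rescaled, then converted to grayscale.

The visible shapes are larger and the field of view is narrower; shapes near the original edges may be partly or wholly outside the frame — a crop-and-rescale. All color is removed — every shape is now a shade of grey.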